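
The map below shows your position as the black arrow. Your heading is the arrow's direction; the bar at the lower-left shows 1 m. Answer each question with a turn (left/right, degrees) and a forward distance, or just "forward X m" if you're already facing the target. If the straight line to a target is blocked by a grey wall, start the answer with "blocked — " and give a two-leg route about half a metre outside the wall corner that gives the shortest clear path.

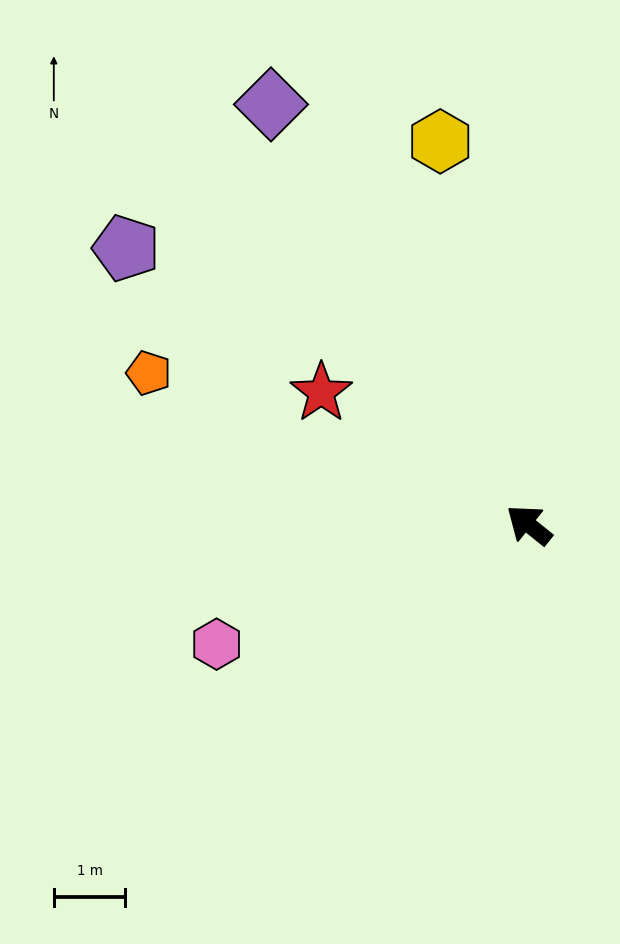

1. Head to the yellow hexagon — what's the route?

turn right 38°, forward 5.5 m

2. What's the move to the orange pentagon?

turn left 17°, forward 5.7 m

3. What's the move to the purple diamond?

turn right 20°, forward 6.9 m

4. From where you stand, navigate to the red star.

turn left 6°, forward 3.4 m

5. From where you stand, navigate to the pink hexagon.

turn left 60°, forward 4.7 m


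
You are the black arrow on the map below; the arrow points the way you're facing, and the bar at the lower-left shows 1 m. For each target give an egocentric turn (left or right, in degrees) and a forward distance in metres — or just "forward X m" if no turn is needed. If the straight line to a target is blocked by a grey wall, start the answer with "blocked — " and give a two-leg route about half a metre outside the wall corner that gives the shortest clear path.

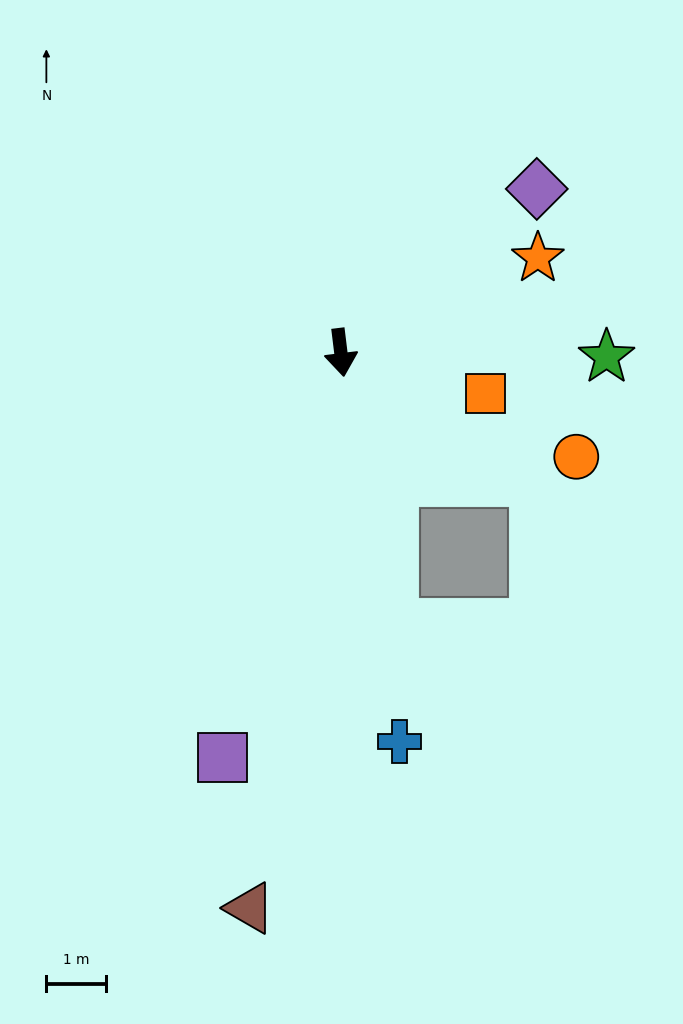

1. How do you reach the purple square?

turn right 23°, forward 7.1 m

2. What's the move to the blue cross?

forward 6.6 m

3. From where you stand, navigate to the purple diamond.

turn left 123°, forward 4.3 m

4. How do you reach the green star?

turn left 82°, forward 4.5 m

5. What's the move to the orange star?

turn left 109°, forward 3.7 m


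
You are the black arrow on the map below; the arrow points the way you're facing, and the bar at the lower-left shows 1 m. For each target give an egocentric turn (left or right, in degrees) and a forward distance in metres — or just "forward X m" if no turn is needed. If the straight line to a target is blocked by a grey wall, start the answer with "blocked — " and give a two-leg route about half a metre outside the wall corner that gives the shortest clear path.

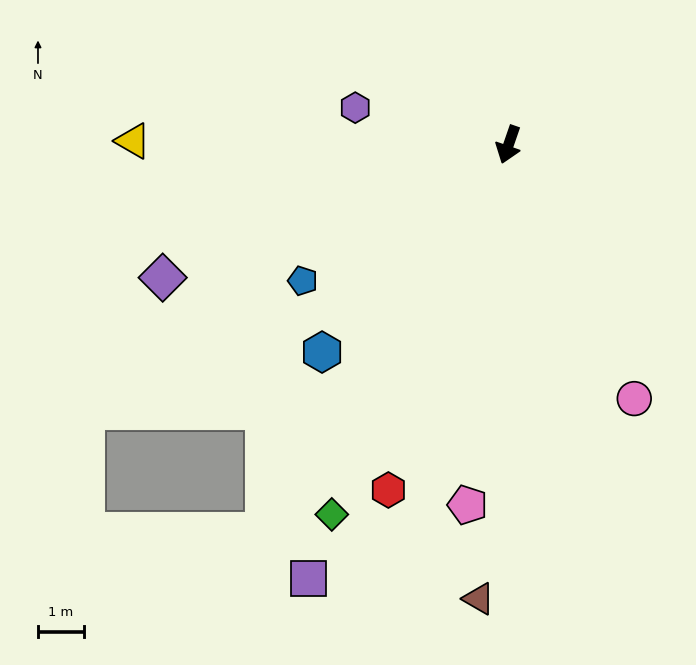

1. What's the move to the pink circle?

turn left 45°, forward 6.2 m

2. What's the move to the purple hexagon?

turn right 84°, forward 3.4 m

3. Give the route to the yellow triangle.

turn right 71°, forward 8.2 m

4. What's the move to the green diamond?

turn right 6°, forward 8.9 m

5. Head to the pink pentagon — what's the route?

turn left 13°, forward 7.9 m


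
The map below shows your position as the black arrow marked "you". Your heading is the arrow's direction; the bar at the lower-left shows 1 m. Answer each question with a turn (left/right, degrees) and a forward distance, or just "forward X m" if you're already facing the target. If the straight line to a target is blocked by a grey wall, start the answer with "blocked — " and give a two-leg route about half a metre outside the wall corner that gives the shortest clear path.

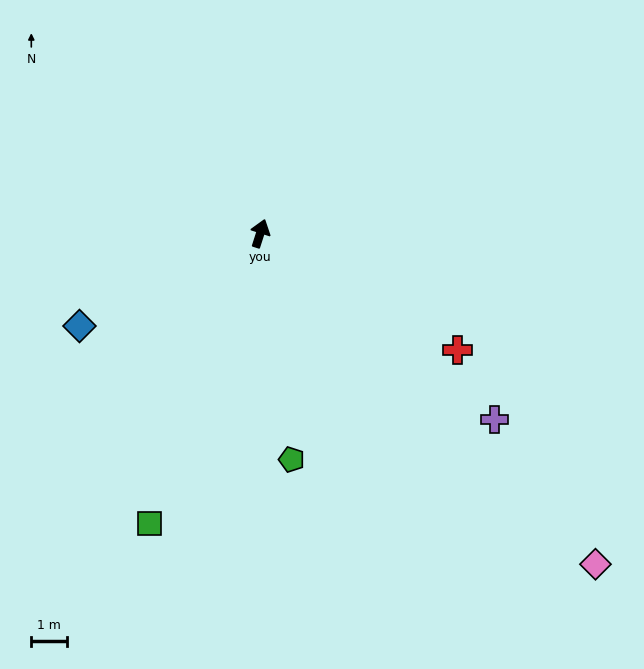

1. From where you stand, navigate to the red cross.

turn right 103°, forward 6.4 m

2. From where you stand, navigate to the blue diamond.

turn left 135°, forward 5.7 m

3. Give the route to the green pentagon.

turn right 154°, forward 6.4 m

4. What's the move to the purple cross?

turn right 111°, forward 8.4 m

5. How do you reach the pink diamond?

turn right 117°, forward 13.2 m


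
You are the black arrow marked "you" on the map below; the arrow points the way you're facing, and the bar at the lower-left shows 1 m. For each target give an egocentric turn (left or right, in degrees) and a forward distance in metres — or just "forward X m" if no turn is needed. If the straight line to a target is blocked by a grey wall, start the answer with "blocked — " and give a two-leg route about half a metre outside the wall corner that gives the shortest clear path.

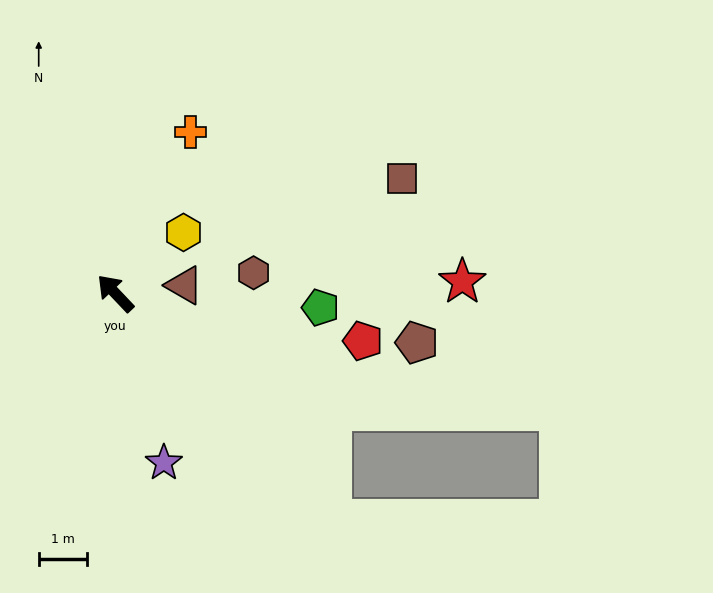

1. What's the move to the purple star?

turn left 153°, forward 3.7 m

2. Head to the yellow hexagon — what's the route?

turn right 92°, forward 1.9 m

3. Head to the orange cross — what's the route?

turn right 68°, forward 3.7 m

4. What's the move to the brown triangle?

turn right 127°, forward 1.4 m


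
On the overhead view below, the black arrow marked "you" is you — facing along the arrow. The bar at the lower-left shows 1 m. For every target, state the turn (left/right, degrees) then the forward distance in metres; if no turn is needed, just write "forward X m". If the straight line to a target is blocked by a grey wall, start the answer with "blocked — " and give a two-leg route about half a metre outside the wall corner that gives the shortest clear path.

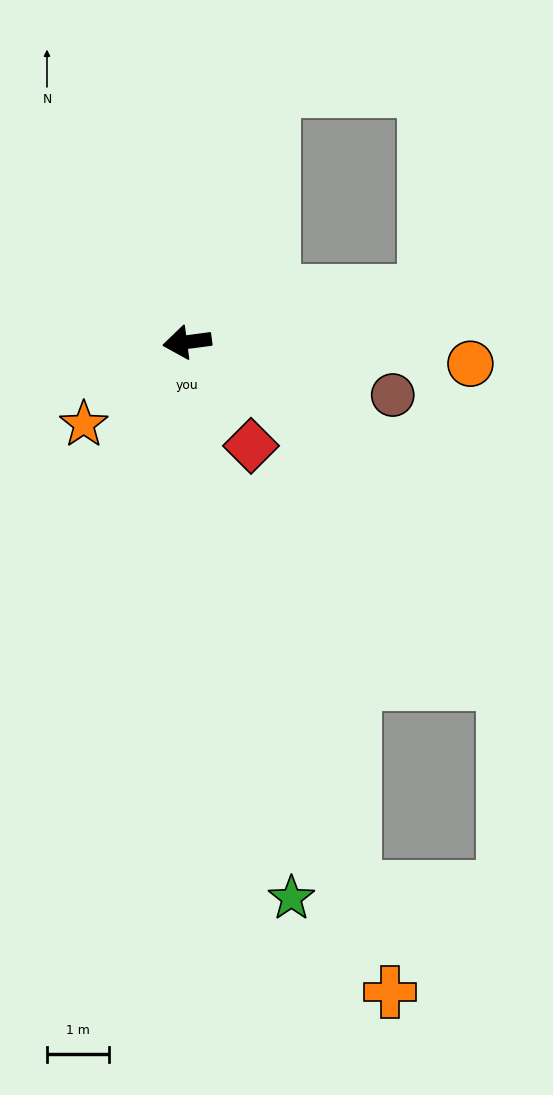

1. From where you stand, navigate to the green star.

turn left 93°, forward 9.1 m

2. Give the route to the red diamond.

turn left 114°, forward 2.0 m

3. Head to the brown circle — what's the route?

turn left 158°, forward 3.4 m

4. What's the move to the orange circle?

turn left 168°, forward 4.6 m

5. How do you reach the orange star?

turn left 31°, forward 2.1 m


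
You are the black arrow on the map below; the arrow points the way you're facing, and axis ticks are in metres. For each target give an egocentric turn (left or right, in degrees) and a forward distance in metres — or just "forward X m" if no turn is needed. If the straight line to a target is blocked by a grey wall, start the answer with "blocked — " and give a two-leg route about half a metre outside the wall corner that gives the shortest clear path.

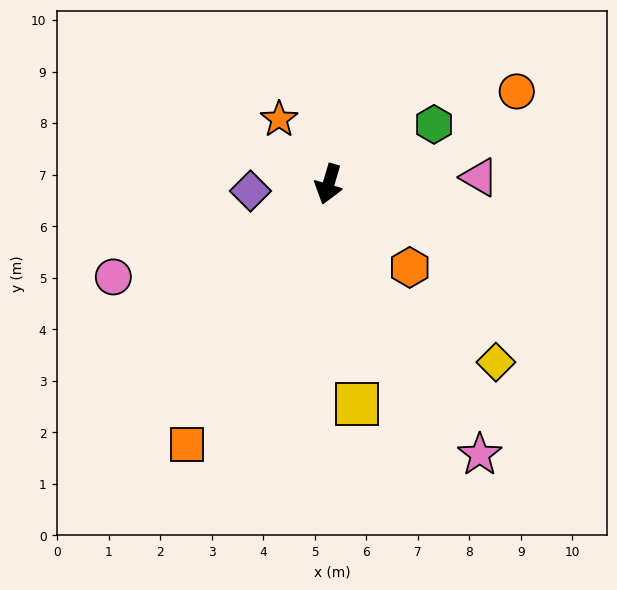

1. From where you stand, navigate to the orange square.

turn right 12°, forward 5.8 m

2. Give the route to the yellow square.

turn left 24°, forward 4.3 m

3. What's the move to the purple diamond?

turn right 69°, forward 1.5 m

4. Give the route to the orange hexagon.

turn left 61°, forward 2.3 m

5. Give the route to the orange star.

turn right 126°, forward 1.6 m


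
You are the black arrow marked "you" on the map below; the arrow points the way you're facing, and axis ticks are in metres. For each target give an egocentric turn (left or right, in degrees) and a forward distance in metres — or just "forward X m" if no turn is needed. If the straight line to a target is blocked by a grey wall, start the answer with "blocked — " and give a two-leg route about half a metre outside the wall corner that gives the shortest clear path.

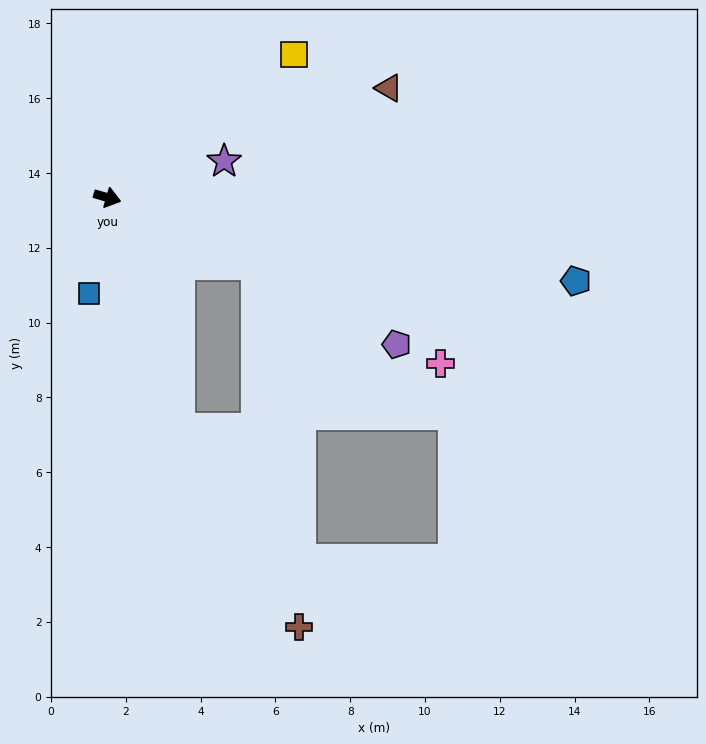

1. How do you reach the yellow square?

turn left 54°, forward 6.3 m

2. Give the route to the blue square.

turn right 85°, forward 2.6 m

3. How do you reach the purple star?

turn left 33°, forward 3.3 m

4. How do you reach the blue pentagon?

turn left 6°, forward 12.7 m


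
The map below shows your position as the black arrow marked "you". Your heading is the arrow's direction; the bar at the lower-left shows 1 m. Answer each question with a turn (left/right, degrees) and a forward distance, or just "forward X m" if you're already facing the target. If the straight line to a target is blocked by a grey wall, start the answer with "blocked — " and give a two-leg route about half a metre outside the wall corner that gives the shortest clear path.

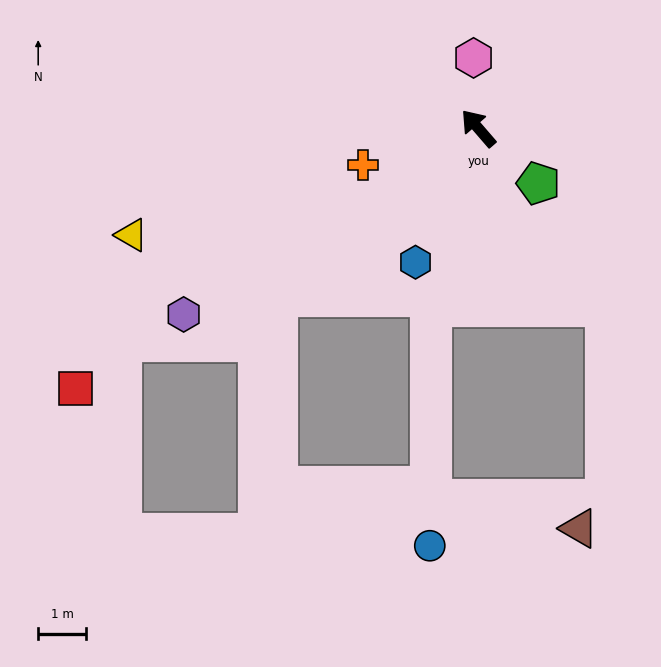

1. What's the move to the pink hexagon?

turn right 37°, forward 1.5 m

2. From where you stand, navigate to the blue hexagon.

turn left 114°, forward 3.1 m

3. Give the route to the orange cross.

turn left 67°, forward 2.5 m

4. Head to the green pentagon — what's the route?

turn right 173°, forward 1.7 m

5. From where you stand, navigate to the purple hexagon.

turn left 81°, forward 7.3 m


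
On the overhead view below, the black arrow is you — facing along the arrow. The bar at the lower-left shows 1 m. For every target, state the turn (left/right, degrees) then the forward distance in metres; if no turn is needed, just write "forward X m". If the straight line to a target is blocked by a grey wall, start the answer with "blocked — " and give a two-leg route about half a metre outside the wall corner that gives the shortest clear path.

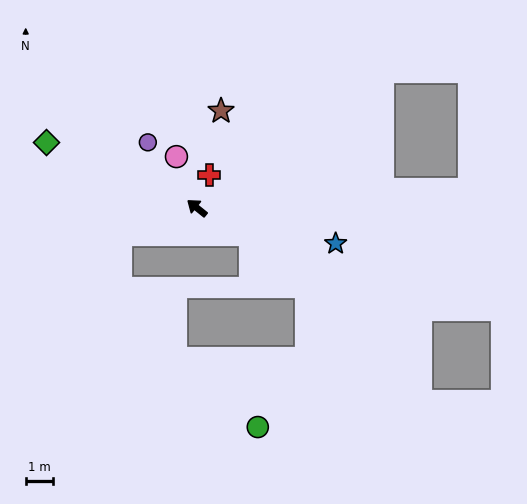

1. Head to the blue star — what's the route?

turn right 156°, forward 5.3 m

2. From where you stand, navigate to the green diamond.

turn left 15°, forward 6.0 m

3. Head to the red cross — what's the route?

turn right 72°, forward 1.3 m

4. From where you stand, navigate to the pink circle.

turn right 29°, forward 2.0 m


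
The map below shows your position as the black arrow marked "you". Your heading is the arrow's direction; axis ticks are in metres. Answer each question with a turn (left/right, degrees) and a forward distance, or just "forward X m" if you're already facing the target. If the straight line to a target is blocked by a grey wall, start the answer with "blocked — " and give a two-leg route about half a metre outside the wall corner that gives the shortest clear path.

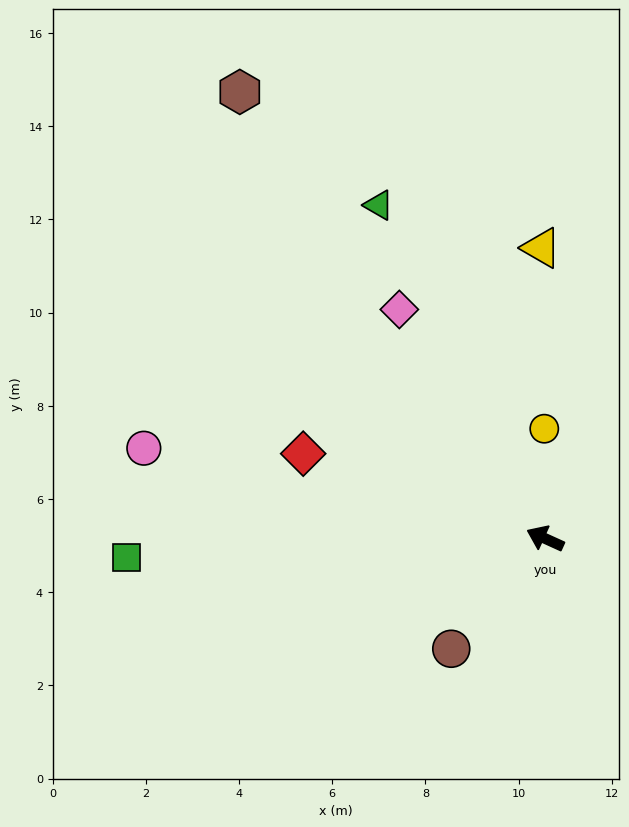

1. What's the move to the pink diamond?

turn right 33°, forward 5.8 m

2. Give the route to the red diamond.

turn left 5°, forward 5.5 m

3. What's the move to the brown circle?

turn left 74°, forward 3.1 m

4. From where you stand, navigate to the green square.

turn left 27°, forward 9.0 m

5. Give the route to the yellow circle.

turn right 65°, forward 2.4 m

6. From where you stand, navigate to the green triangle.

turn right 39°, forward 8.0 m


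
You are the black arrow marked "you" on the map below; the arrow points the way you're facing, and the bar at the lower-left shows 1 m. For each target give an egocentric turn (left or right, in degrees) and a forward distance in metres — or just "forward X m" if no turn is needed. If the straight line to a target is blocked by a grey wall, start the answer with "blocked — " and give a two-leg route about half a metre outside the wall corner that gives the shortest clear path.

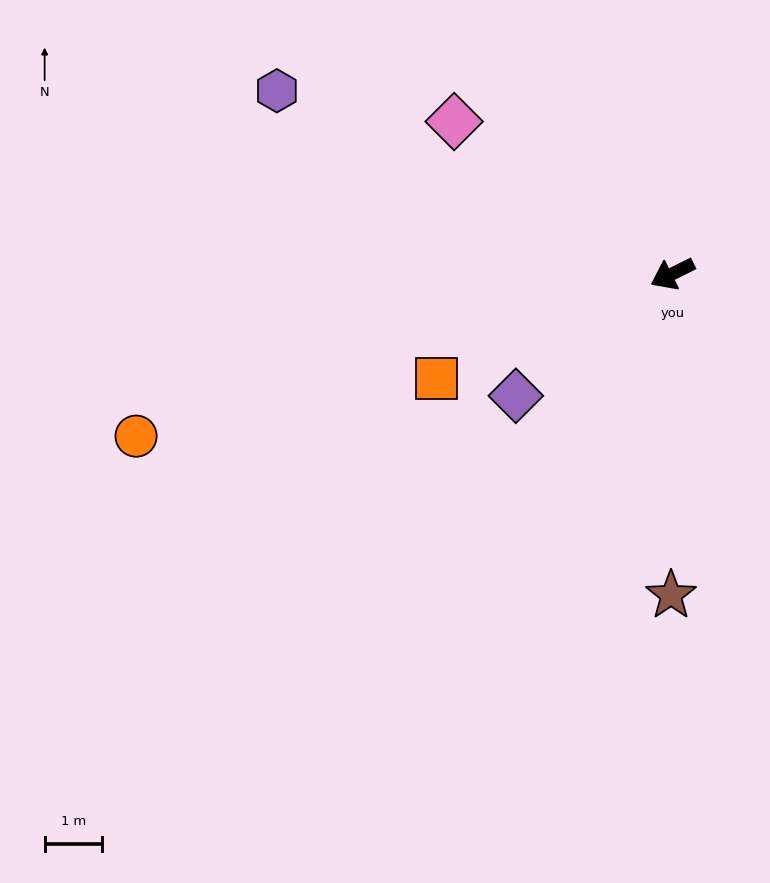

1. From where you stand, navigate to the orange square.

turn right 3°, forward 4.5 m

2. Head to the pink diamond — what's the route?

turn right 61°, forward 4.7 m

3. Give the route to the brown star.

turn left 63°, forward 5.6 m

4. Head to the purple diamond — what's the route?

turn left 11°, forward 3.5 m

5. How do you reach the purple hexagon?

turn right 51°, forward 7.6 m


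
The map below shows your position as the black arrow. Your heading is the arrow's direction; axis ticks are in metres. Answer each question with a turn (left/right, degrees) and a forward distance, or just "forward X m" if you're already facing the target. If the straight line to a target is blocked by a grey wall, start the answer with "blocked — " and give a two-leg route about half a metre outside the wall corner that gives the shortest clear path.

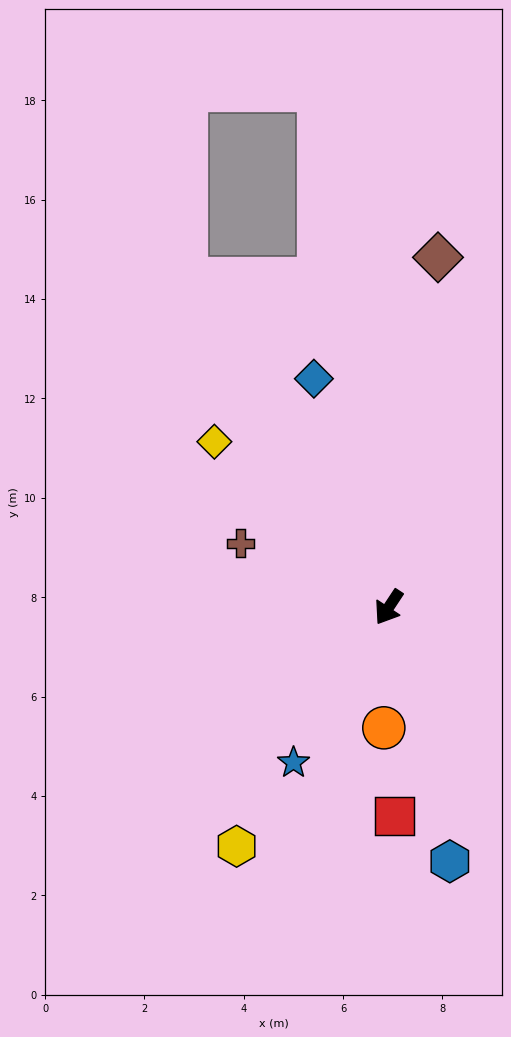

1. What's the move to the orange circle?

turn left 31°, forward 2.4 m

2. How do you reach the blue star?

forward 3.7 m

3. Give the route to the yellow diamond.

turn right 100°, forward 4.8 m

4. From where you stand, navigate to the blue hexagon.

turn left 47°, forward 5.3 m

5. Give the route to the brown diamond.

turn right 155°, forward 7.1 m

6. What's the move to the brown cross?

turn right 80°, forward 3.2 m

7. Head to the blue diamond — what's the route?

turn right 128°, forward 4.8 m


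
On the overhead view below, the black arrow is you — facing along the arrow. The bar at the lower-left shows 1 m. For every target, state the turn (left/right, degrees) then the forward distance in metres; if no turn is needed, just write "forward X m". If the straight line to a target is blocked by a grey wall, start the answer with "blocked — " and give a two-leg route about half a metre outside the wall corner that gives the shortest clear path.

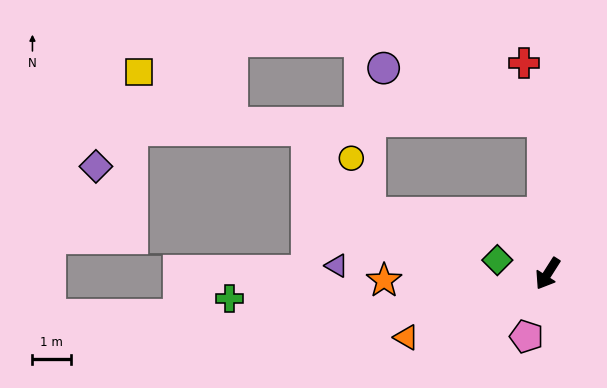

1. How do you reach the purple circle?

blocked — turn right 146°, forward 4.0 m, then turn left 70°, forward 4.4 m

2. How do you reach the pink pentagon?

turn left 14°, forward 1.7 m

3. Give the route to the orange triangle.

turn right 33°, forward 4.1 m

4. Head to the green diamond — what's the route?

turn right 73°, forward 1.4 m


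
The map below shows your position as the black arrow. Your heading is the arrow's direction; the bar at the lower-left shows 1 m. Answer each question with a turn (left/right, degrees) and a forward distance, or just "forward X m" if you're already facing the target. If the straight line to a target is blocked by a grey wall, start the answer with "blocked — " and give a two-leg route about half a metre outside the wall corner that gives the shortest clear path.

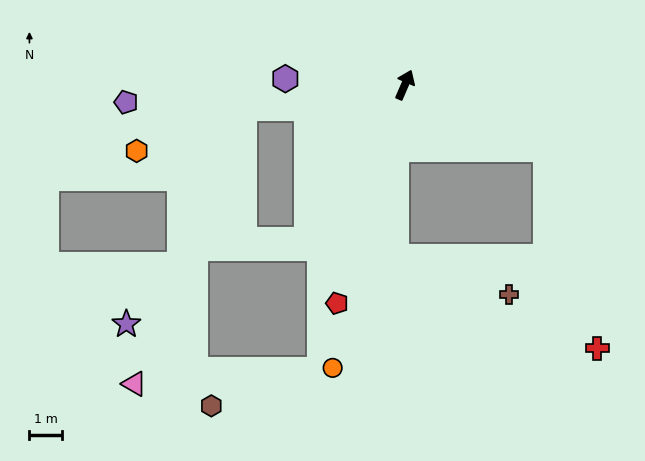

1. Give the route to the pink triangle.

blocked — turn left 121°, forward 5.0 m, then turn left 61°, forward 9.2 m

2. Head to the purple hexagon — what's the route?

turn left 110°, forward 3.7 m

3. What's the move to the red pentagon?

turn right 174°, forward 7.0 m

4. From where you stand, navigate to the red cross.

blocked — turn right 91°, forward 4.8 m, then turn right 51°, forward 6.3 m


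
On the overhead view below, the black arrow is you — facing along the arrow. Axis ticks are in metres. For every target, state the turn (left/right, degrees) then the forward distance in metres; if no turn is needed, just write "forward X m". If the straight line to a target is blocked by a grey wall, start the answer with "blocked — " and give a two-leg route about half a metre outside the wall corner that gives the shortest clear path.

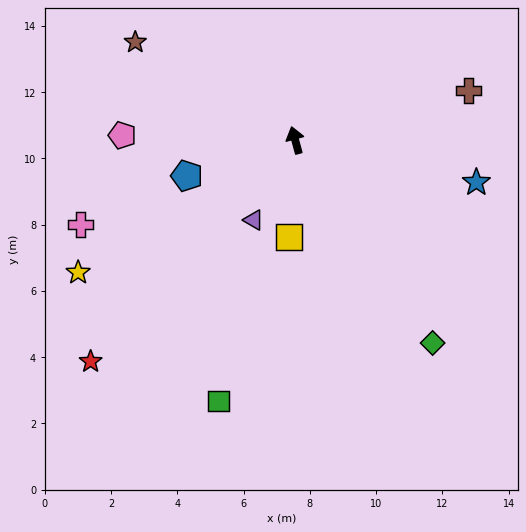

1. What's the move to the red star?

turn left 122°, forward 9.1 m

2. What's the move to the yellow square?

turn left 161°, forward 2.9 m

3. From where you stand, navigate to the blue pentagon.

turn left 93°, forward 3.4 m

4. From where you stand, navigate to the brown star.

turn left 43°, forward 5.7 m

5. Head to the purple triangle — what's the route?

turn left 137°, forward 2.7 m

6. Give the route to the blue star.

turn right 118°, forward 5.6 m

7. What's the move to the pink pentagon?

turn left 73°, forward 5.2 m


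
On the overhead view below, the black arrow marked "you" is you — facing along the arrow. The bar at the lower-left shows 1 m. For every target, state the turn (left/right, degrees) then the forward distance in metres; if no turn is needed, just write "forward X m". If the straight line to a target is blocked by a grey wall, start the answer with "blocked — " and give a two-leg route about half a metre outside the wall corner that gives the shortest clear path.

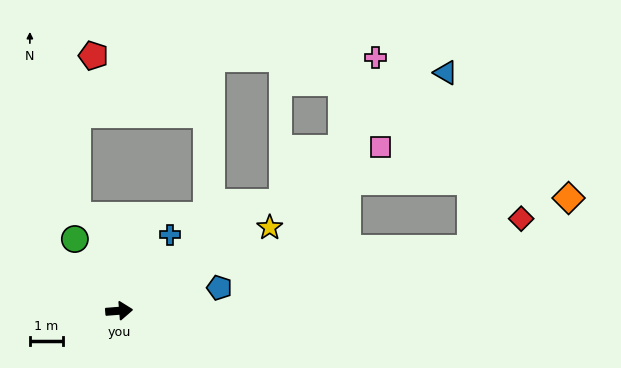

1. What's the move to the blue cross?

turn left 52°, forward 2.8 m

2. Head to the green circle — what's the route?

turn left 117°, forward 2.6 m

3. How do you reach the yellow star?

turn left 24°, forward 5.2 m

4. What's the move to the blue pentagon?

turn left 8°, forward 3.1 m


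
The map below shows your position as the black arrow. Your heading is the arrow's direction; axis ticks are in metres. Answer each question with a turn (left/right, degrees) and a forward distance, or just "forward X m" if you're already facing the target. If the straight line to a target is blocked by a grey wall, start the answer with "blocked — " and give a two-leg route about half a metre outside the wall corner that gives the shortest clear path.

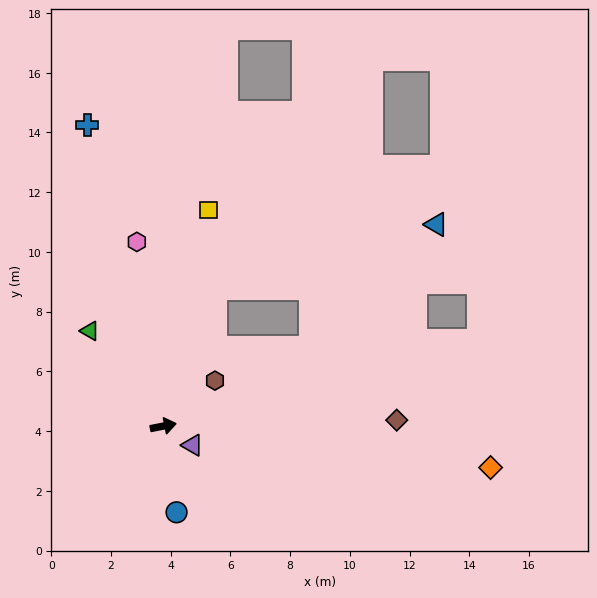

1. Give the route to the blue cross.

turn left 93°, forward 10.4 m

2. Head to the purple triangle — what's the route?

turn right 44°, forward 1.2 m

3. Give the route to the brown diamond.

turn right 10°, forward 7.8 m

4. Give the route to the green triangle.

turn left 117°, forward 4.0 m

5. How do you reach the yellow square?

turn left 67°, forward 7.4 m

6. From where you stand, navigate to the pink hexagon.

turn left 87°, forward 6.2 m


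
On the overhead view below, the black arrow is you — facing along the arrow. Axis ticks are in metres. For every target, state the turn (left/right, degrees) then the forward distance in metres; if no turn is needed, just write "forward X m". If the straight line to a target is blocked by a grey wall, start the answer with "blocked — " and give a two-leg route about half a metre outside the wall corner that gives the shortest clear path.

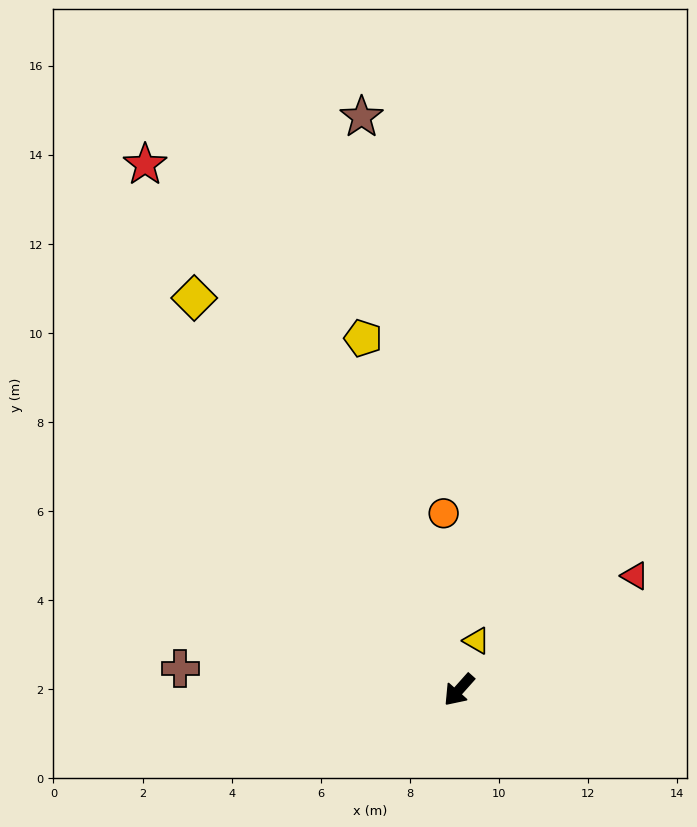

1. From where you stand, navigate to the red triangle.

turn left 165°, forward 4.7 m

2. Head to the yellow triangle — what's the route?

turn right 158°, forward 1.2 m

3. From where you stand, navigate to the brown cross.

turn right 53°, forward 6.3 m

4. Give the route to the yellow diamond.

turn right 104°, forward 10.6 m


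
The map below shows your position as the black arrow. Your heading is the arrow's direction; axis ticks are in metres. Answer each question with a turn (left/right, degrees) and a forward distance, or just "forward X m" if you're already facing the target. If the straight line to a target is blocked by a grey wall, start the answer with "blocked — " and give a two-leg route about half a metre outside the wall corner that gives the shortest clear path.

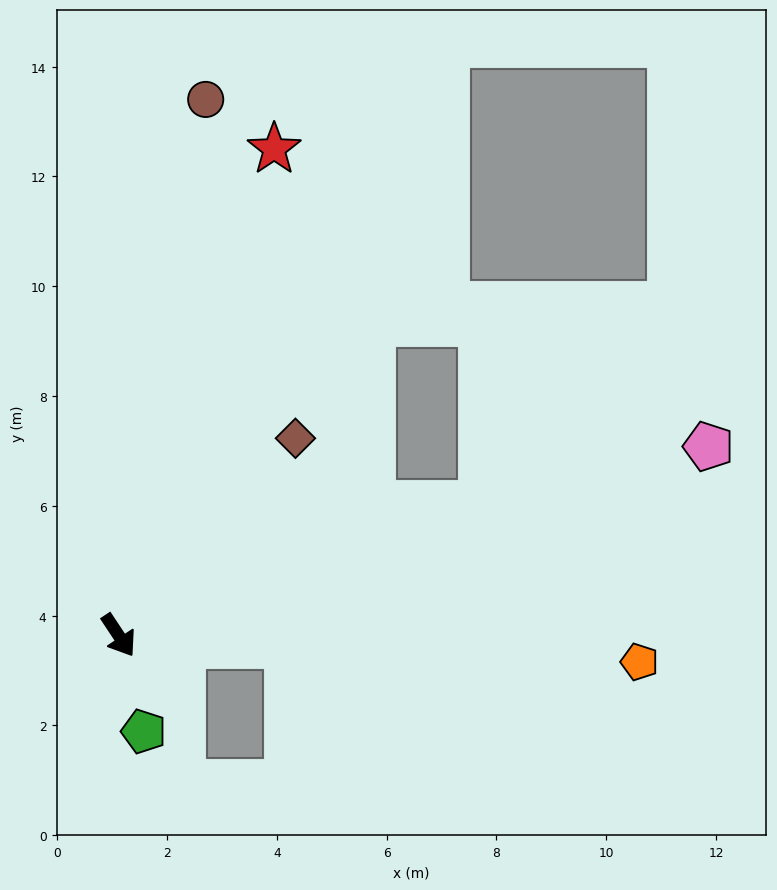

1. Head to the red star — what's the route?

turn left 129°, forward 9.3 m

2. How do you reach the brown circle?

turn left 137°, forward 9.9 m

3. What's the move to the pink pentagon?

turn left 74°, forward 11.3 m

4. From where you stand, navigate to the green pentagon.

turn right 19°, forward 1.8 m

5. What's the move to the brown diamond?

turn left 105°, forward 4.8 m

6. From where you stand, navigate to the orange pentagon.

turn left 54°, forward 9.5 m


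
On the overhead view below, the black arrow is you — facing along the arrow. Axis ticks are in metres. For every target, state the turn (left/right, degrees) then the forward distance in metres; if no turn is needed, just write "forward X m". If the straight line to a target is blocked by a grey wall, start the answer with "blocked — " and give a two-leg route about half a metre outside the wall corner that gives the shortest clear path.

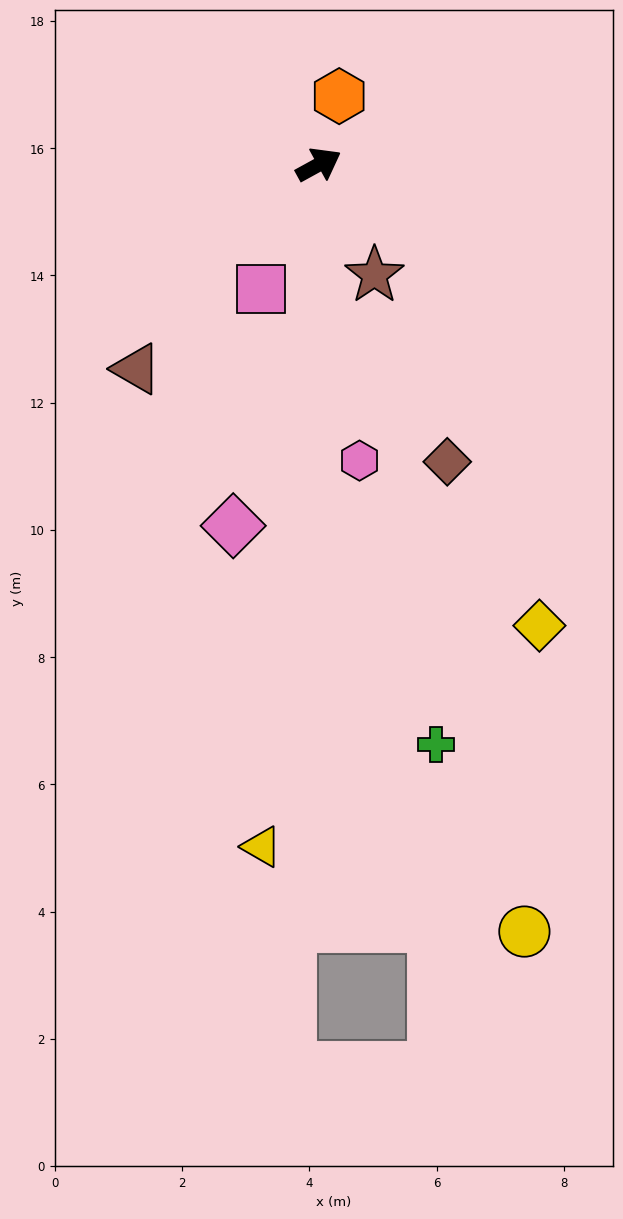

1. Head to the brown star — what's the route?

turn right 92°, forward 1.9 m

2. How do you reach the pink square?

turn right 144°, forward 2.2 m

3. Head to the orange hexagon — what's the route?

turn left 45°, forward 1.1 m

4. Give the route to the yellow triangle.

turn right 124°, forward 10.8 m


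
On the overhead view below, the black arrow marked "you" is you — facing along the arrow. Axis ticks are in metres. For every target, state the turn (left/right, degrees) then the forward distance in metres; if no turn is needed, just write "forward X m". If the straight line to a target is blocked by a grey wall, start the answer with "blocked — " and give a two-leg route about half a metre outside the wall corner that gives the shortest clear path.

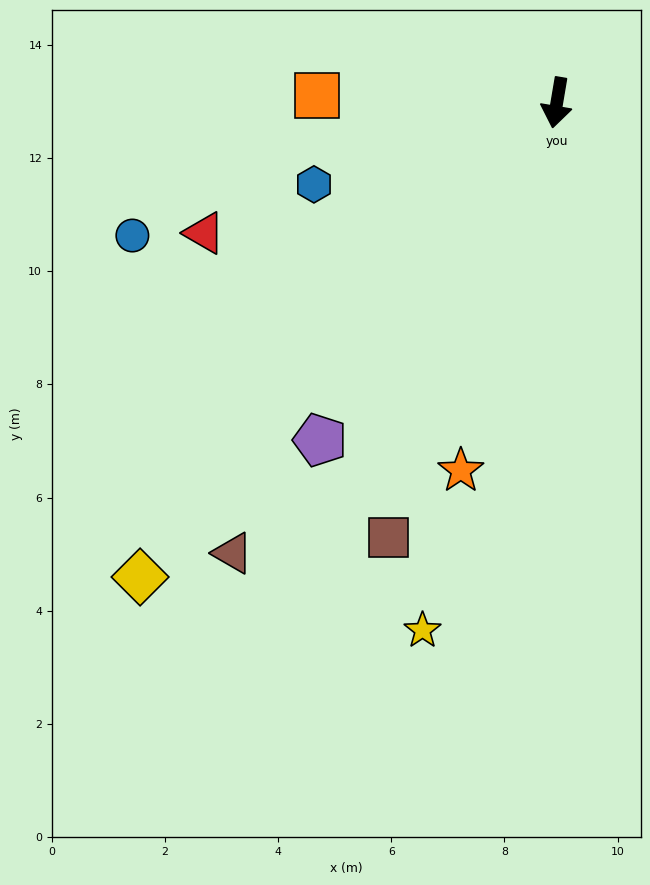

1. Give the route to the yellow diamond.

turn right 32°, forward 11.2 m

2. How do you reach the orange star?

turn right 5°, forward 6.7 m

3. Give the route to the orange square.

turn right 82°, forward 4.2 m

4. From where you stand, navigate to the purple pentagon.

turn right 25°, forward 7.3 m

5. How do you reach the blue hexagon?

turn right 62°, forward 4.5 m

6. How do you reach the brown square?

turn right 12°, forward 8.2 m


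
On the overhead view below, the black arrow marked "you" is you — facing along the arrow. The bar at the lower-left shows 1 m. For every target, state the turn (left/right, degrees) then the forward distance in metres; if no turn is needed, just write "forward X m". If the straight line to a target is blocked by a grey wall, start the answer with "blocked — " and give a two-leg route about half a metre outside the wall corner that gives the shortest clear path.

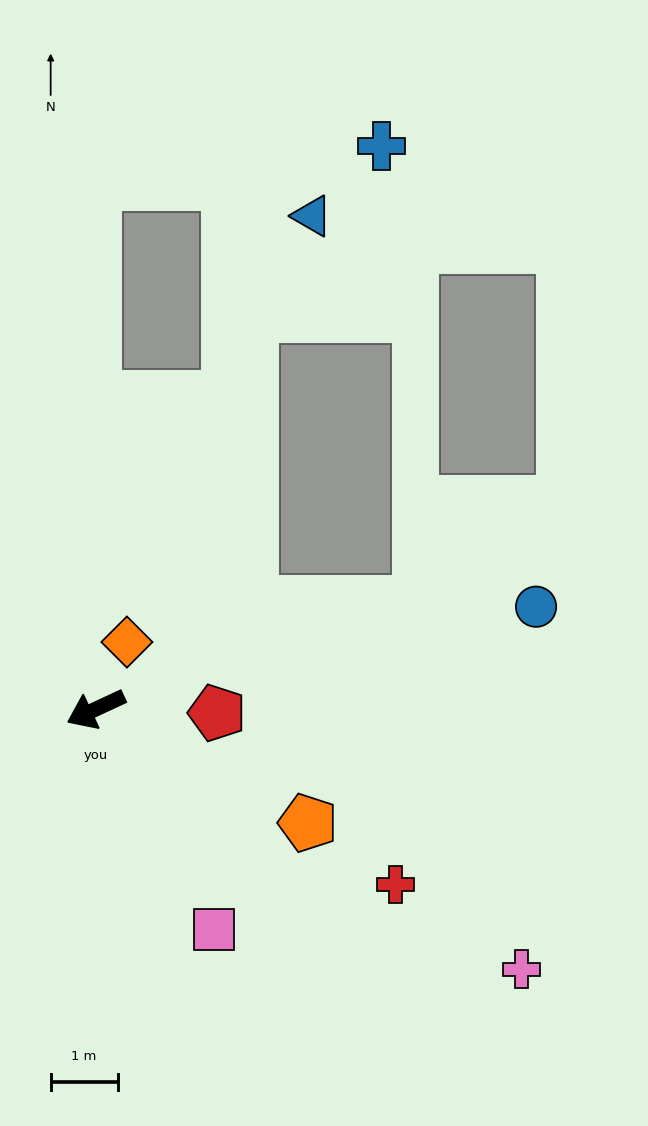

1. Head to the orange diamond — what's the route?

turn right 140°, forward 1.1 m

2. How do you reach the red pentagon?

turn left 153°, forward 1.8 m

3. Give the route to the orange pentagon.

turn left 127°, forward 3.6 m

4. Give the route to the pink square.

turn left 93°, forward 3.7 m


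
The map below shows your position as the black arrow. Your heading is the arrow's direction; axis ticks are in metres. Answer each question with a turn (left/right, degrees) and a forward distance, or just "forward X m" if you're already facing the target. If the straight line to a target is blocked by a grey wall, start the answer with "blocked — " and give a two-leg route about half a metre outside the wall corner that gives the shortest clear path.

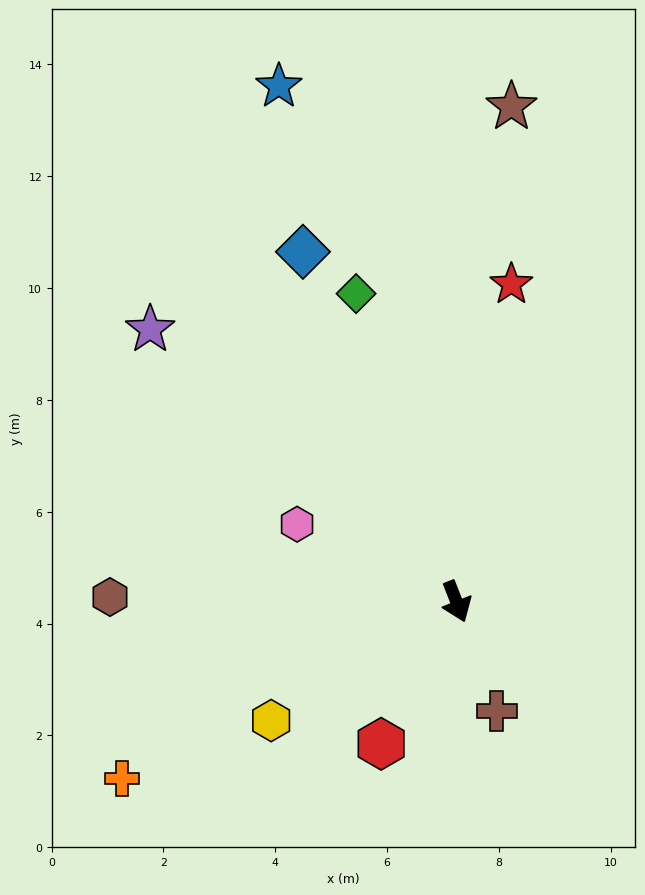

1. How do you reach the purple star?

turn right 153°, forward 7.3 m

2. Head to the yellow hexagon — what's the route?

turn right 79°, forward 3.9 m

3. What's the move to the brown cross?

forward 2.1 m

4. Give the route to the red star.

turn left 149°, forward 5.8 m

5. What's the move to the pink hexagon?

turn right 137°, forward 3.2 m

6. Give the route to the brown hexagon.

turn right 112°, forward 6.2 m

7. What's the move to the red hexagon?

turn right 49°, forward 2.9 m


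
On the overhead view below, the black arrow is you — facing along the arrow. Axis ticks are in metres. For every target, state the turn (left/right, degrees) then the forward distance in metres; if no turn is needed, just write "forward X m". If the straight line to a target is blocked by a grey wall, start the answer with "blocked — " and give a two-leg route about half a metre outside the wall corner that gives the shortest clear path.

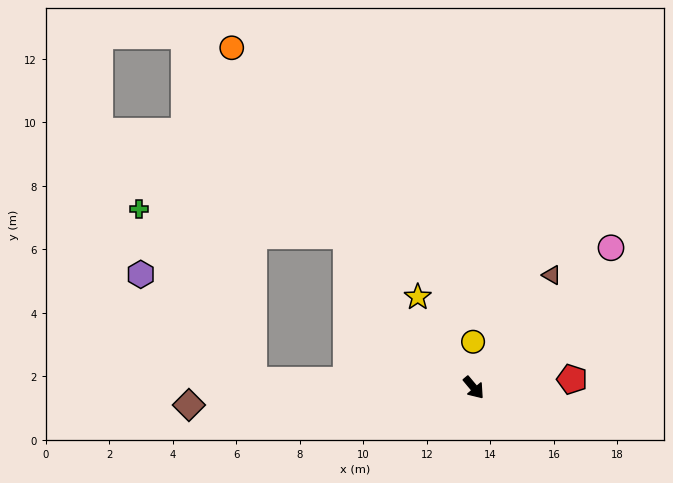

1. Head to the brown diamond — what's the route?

turn right 127°, forward 9.0 m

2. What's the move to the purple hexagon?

blocked — turn right 132°, forward 6.9 m, then turn right 41°, forward 4.9 m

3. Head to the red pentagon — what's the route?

turn left 55°, forward 3.1 m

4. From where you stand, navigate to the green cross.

blocked — turn right 132°, forward 6.9 m, then turn right 54°, forward 6.5 m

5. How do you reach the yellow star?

turn left 172°, forward 3.4 m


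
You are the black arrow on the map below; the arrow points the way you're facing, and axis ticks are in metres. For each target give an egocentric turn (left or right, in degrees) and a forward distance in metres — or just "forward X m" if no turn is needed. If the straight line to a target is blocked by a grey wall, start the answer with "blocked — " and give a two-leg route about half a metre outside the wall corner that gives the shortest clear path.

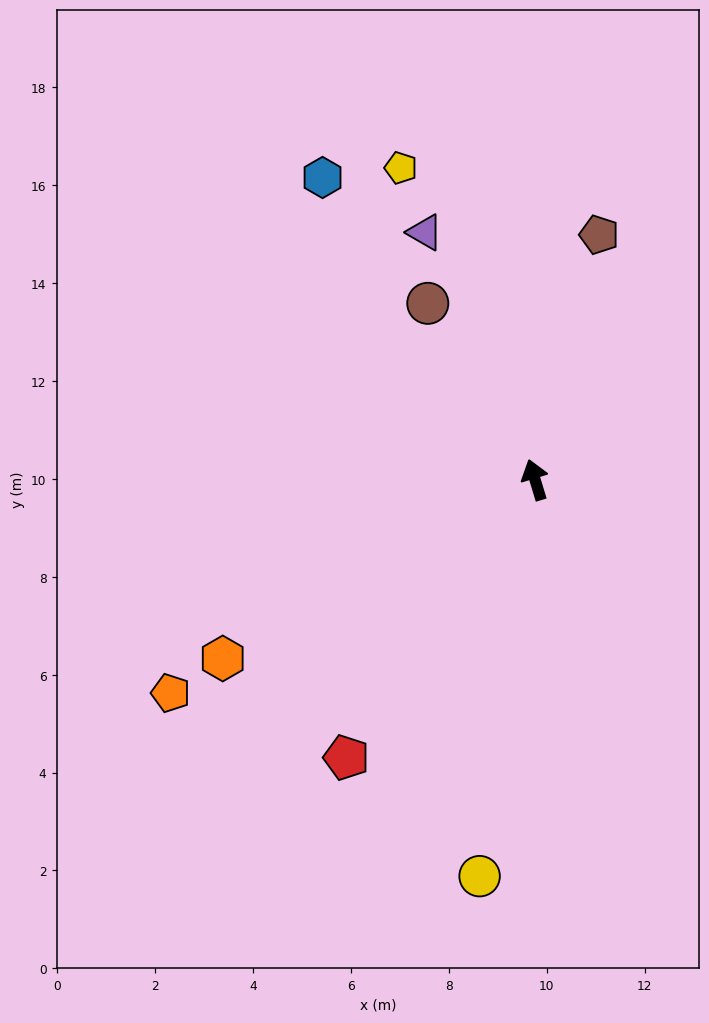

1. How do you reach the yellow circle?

turn left 155°, forward 8.2 m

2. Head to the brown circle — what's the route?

turn left 14°, forward 4.2 m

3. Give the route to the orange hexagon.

turn left 103°, forward 7.4 m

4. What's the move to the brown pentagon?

turn right 32°, forward 5.2 m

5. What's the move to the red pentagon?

turn left 129°, forward 6.9 m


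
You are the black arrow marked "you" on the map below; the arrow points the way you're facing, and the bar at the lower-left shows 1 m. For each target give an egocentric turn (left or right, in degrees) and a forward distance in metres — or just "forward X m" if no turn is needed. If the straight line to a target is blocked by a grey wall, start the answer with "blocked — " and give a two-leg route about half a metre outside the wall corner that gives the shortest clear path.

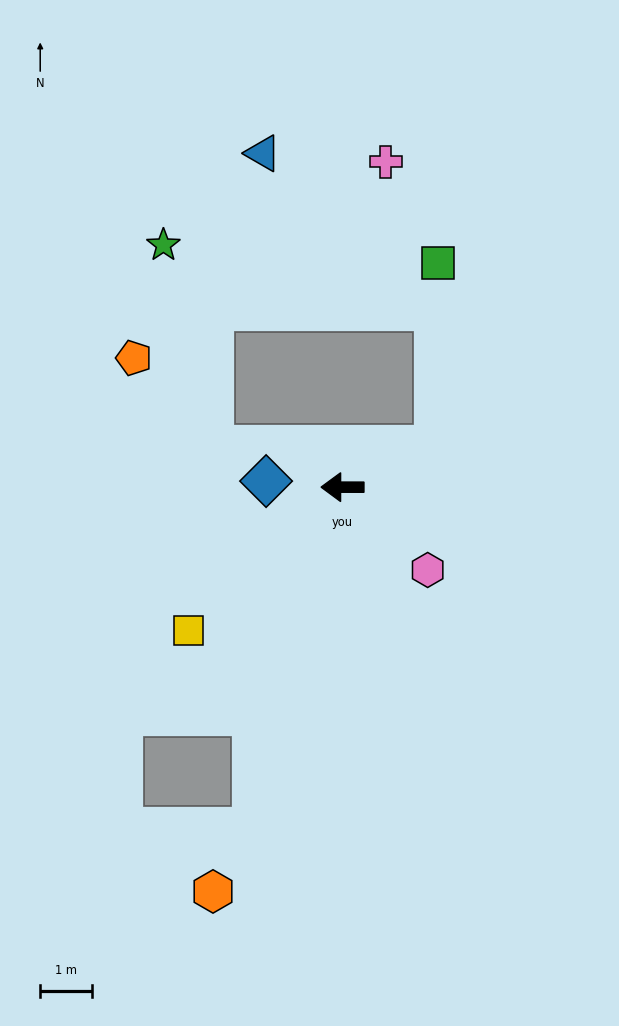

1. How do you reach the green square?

blocked — turn right 157°, forward 2.0 m, then turn left 67°, forward 3.6 m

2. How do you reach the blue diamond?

turn right 4°, forward 1.5 m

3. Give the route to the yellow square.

turn left 43°, forward 4.1 m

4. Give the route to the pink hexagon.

turn left 136°, forward 2.3 m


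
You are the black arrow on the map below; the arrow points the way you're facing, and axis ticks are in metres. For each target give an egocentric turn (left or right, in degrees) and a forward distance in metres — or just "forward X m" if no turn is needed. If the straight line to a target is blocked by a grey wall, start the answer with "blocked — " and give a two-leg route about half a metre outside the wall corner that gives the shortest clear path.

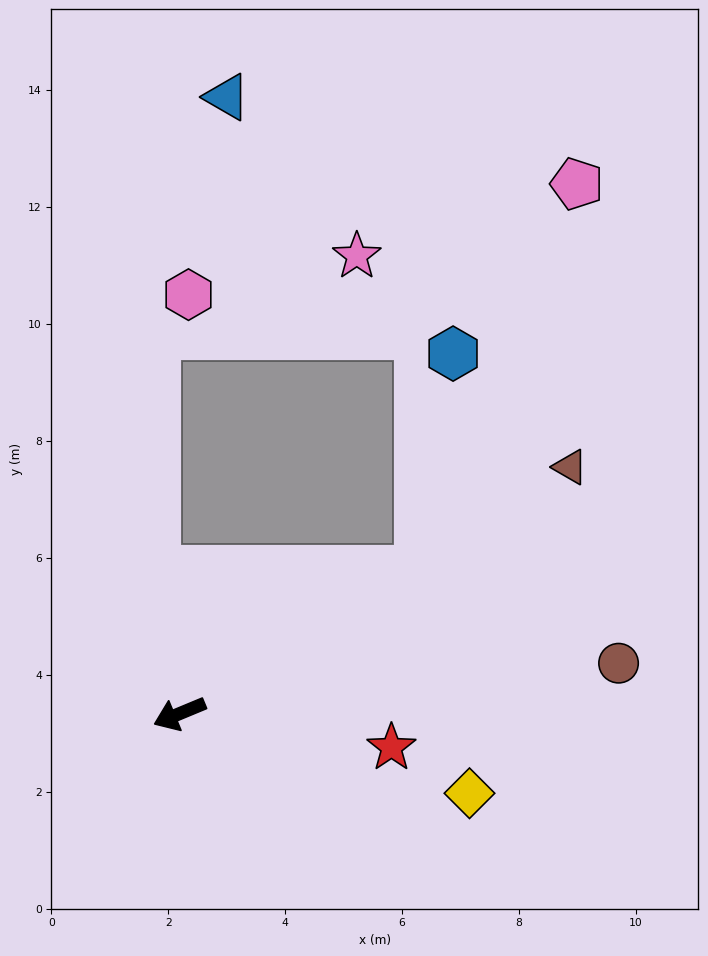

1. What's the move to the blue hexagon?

blocked — turn right 172°, forward 4.8 m, then turn left 51°, forward 3.7 m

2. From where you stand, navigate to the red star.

turn left 148°, forward 3.7 m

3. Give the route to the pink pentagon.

blocked — turn right 172°, forward 4.8 m, then turn left 37°, forward 7.1 m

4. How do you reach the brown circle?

turn left 164°, forward 7.6 m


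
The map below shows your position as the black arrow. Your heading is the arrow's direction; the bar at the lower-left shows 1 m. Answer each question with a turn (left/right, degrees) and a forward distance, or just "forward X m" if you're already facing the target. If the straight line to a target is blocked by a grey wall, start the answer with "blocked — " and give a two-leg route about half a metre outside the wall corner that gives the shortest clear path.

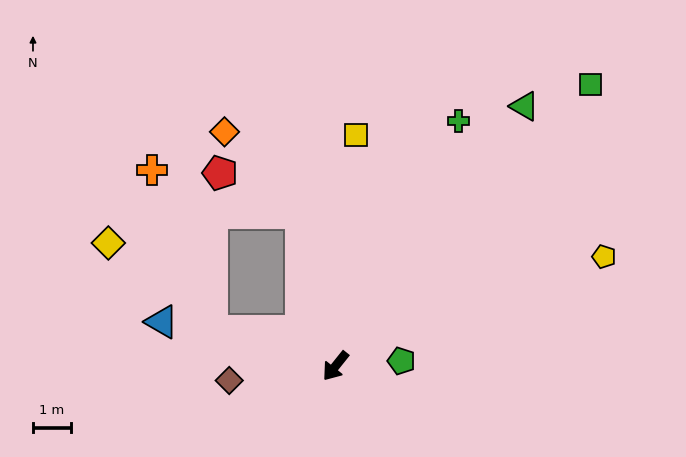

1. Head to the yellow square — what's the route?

turn right 146°, forward 6.2 m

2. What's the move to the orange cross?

blocked — turn right 67°, forward 3.4 m, then turn right 54°, forward 4.6 m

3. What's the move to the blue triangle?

turn right 66°, forward 4.8 m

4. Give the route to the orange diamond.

blocked — turn right 128°, forward 4.2 m, then turn left 30°, forward 3.0 m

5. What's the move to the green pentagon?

turn left 133°, forward 1.8 m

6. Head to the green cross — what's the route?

turn right 168°, forward 7.3 m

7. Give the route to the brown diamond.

turn right 44°, forward 2.9 m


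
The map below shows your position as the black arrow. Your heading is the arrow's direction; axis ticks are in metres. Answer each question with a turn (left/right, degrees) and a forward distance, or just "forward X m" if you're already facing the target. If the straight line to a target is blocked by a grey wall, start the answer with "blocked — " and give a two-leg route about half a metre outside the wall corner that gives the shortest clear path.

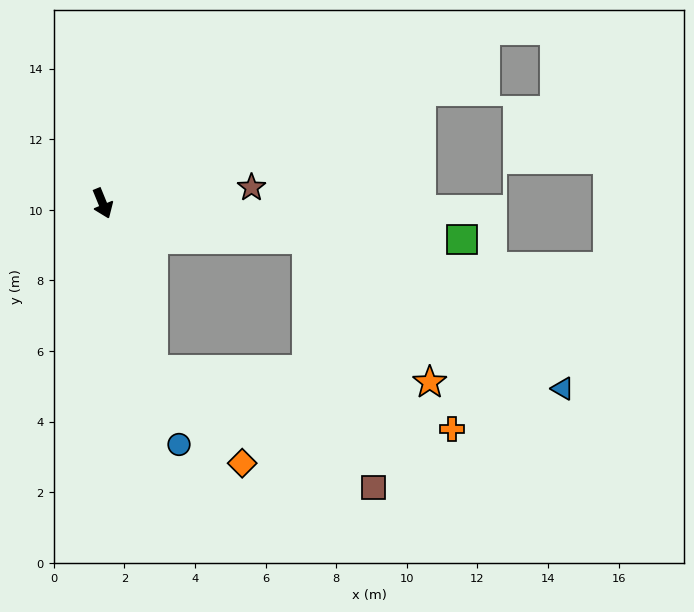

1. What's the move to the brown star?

turn left 74°, forward 4.2 m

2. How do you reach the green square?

turn left 62°, forward 10.2 m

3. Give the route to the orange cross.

blocked — turn right 5°, forward 4.9 m, then turn left 62°, forward 8.6 m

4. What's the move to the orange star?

blocked — turn left 58°, forward 5.9 m, then turn right 40°, forward 5.3 m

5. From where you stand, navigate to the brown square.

blocked — turn right 5°, forward 4.9 m, then turn left 45°, forward 7.1 m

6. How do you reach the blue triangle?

blocked — turn left 58°, forward 5.9 m, then turn right 21°, forward 8.4 m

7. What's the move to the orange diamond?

blocked — turn right 5°, forward 4.9 m, then turn left 27°, forward 3.7 m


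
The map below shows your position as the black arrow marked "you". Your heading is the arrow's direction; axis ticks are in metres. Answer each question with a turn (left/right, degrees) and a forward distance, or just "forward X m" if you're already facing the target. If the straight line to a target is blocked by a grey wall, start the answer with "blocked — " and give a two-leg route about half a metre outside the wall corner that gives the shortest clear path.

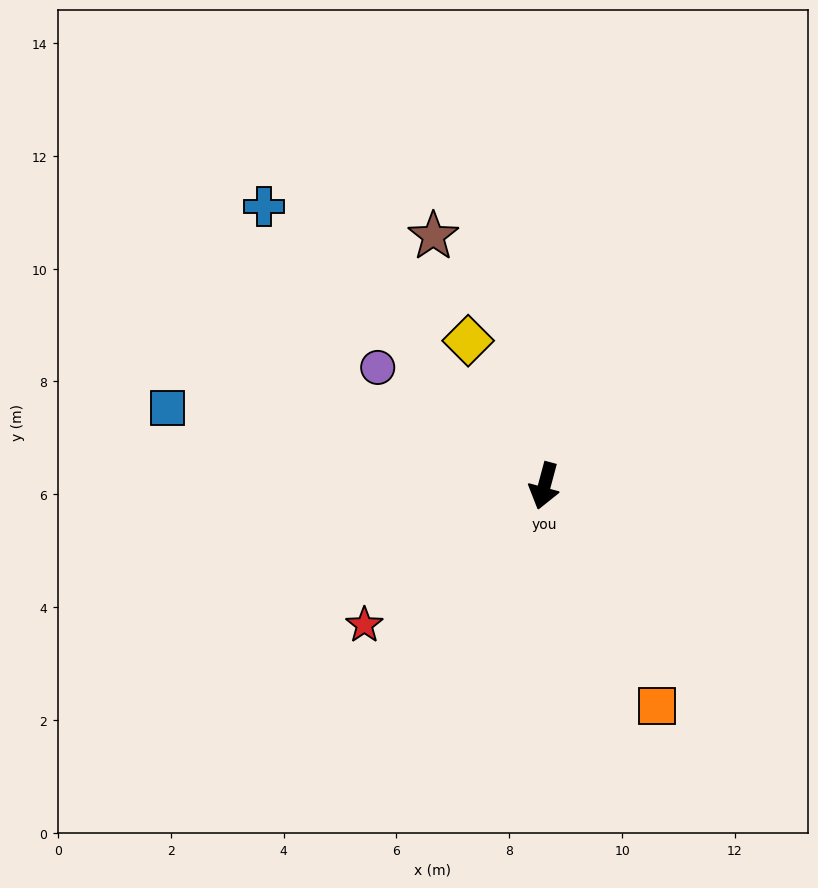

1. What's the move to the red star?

turn right 37°, forward 4.0 m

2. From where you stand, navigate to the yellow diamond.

turn right 137°, forward 2.9 m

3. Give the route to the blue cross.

turn right 120°, forward 7.0 m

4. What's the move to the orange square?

turn left 42°, forward 4.4 m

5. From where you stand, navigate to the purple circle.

turn right 110°, forward 3.6 m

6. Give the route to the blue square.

turn right 87°, forward 6.8 m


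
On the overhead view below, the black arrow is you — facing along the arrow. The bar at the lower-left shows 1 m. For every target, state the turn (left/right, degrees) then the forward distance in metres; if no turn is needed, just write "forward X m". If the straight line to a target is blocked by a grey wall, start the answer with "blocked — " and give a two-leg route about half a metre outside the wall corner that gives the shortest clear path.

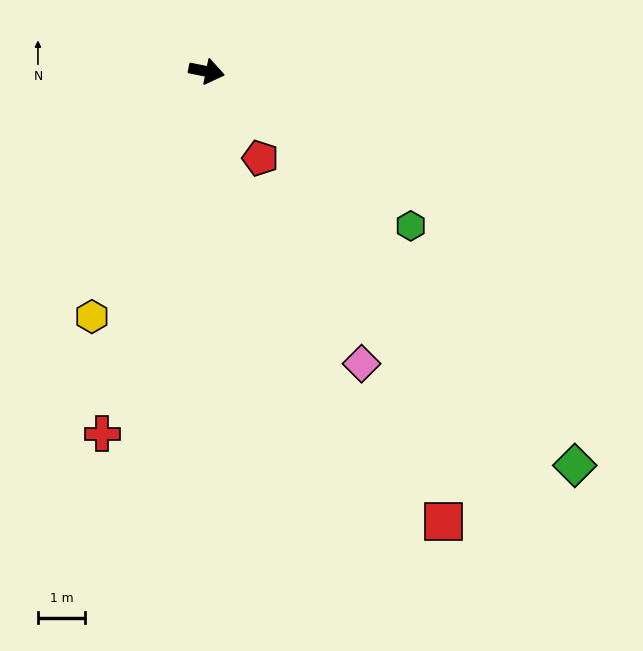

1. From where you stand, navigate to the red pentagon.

turn right 47°, forward 2.2 m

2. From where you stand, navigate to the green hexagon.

turn right 26°, forward 5.5 m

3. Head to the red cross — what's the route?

turn right 95°, forward 8.1 m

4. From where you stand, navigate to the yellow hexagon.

turn right 104°, forward 5.8 m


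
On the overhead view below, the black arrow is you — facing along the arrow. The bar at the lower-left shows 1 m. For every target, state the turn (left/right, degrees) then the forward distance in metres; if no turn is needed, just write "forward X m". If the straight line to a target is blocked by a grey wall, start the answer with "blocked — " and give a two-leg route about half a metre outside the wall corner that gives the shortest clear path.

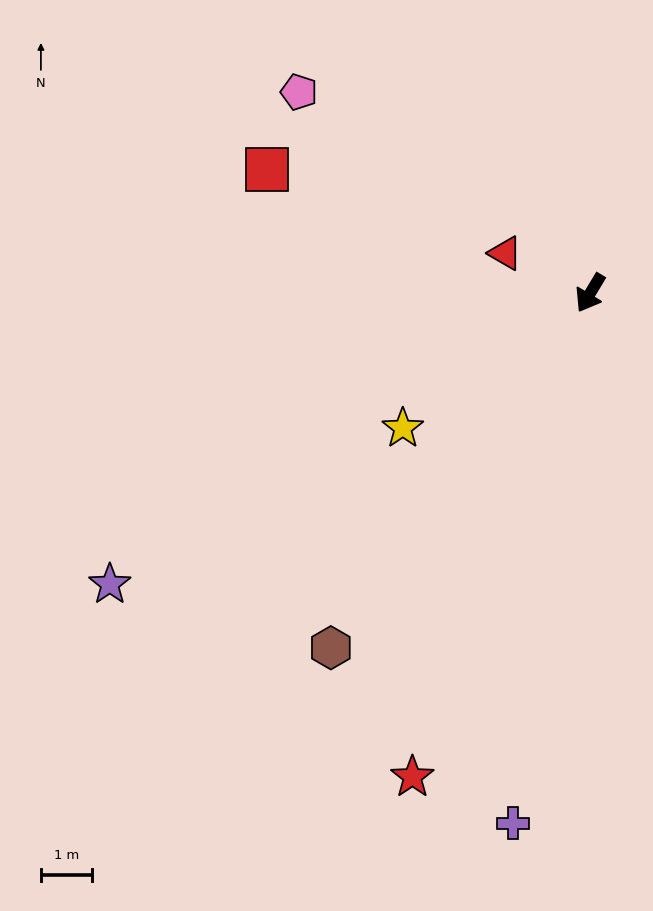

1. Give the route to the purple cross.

turn left 23°, forward 10.5 m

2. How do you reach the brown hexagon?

turn right 5°, forward 8.6 m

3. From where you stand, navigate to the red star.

turn left 11°, forward 10.1 m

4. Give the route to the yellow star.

turn right 23°, forward 4.5 m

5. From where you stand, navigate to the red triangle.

turn right 84°, forward 1.8 m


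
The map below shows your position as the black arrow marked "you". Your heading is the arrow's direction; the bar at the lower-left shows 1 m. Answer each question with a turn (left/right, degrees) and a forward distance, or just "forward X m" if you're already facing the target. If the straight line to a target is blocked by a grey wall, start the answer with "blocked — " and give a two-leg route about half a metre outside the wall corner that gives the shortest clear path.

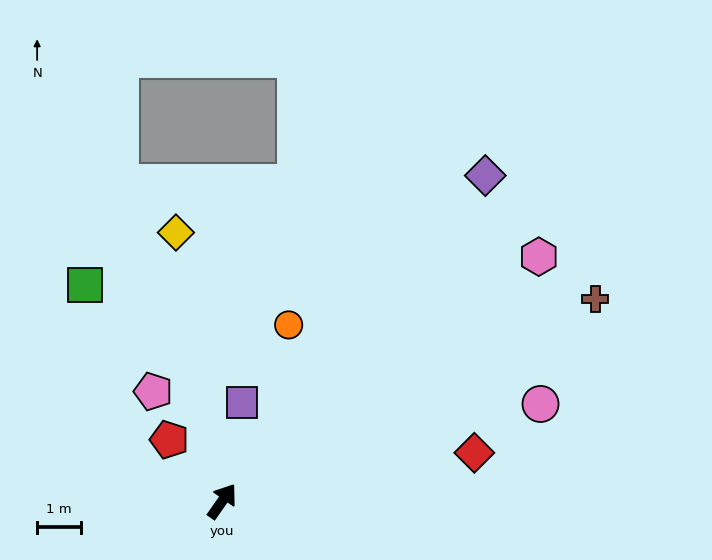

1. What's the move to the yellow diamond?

turn left 45°, forward 6.2 m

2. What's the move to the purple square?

turn left 24°, forward 2.3 m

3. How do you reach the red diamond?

turn right 44°, forward 5.8 m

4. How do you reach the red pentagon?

turn left 76°, forward 1.8 m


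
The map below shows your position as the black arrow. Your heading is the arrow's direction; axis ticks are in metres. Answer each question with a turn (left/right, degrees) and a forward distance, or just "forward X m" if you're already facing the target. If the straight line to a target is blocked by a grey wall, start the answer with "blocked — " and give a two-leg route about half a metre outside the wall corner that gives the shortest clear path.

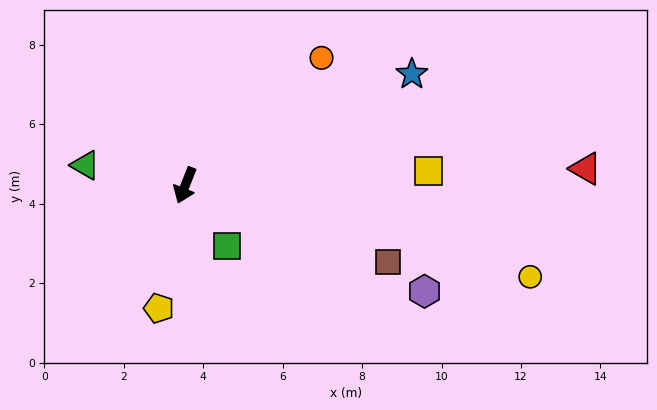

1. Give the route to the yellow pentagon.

turn left 10°, forward 3.2 m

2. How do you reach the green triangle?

turn right 80°, forward 2.6 m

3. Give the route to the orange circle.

turn left 155°, forward 4.7 m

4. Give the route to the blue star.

turn left 138°, forward 6.4 m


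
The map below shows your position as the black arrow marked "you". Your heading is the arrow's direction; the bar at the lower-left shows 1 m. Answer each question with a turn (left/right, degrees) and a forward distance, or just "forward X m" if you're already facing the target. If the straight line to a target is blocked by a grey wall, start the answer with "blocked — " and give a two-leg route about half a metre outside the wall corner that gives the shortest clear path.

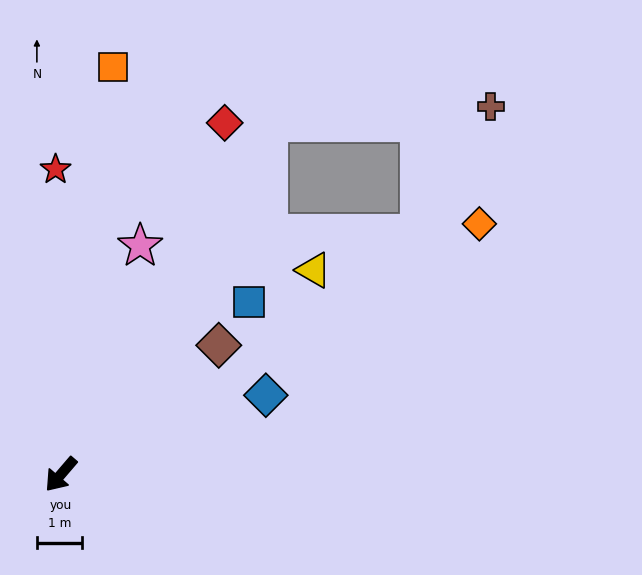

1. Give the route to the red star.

turn right 138°, forward 6.7 m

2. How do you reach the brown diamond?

turn left 170°, forward 4.5 m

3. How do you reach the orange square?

turn right 147°, forward 9.1 m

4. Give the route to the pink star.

turn right 158°, forward 5.3 m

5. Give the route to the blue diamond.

turn left 152°, forward 4.8 m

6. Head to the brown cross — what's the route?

blocked — turn right 170°, forward 9.0 m, then turn right 55°, forward 4.9 m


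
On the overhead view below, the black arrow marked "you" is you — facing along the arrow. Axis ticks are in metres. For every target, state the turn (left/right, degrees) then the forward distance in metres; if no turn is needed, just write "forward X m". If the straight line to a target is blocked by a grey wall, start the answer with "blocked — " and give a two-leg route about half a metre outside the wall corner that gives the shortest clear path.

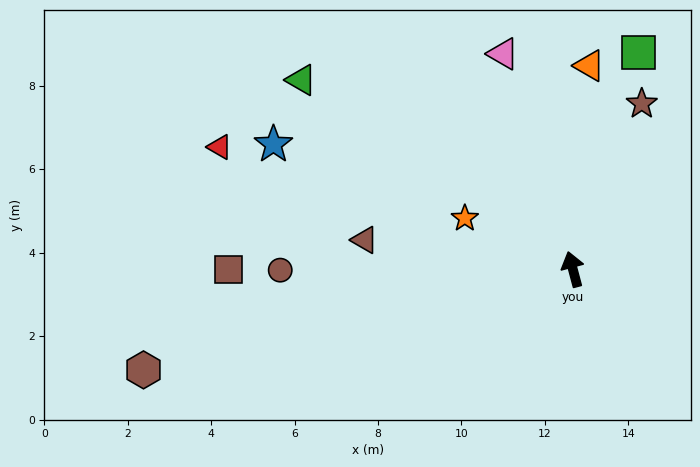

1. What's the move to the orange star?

turn left 50°, forward 2.9 m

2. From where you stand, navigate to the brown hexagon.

turn left 88°, forward 10.6 m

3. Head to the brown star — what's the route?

turn right 38°, forward 4.3 m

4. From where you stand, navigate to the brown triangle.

turn left 67°, forward 5.0 m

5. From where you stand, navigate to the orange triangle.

turn right 20°, forward 4.9 m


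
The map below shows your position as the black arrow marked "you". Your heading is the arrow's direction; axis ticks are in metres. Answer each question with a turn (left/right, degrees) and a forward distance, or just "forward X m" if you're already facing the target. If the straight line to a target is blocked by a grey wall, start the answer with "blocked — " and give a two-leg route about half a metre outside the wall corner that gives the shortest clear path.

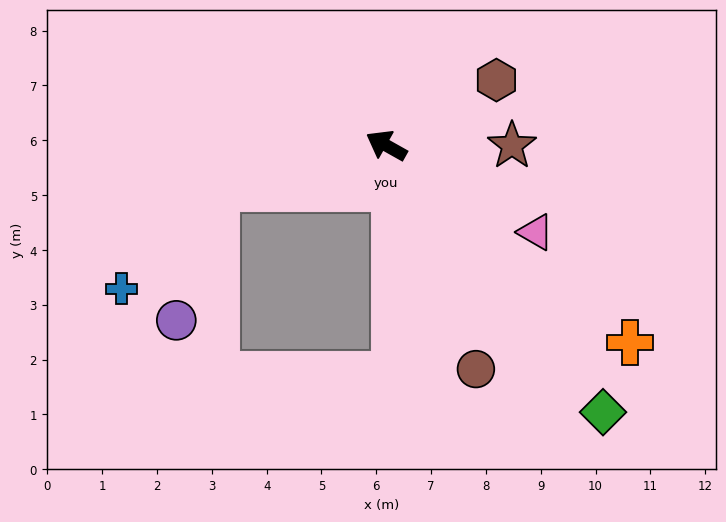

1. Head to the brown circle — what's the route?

turn left 141°, forward 4.4 m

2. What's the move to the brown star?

turn right 151°, forward 2.3 m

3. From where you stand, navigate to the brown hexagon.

turn right 120°, forward 2.3 m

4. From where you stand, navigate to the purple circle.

blocked — turn left 43°, forward 3.2 m, then turn left 59°, forward 2.5 m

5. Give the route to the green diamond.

turn left 158°, forward 6.3 m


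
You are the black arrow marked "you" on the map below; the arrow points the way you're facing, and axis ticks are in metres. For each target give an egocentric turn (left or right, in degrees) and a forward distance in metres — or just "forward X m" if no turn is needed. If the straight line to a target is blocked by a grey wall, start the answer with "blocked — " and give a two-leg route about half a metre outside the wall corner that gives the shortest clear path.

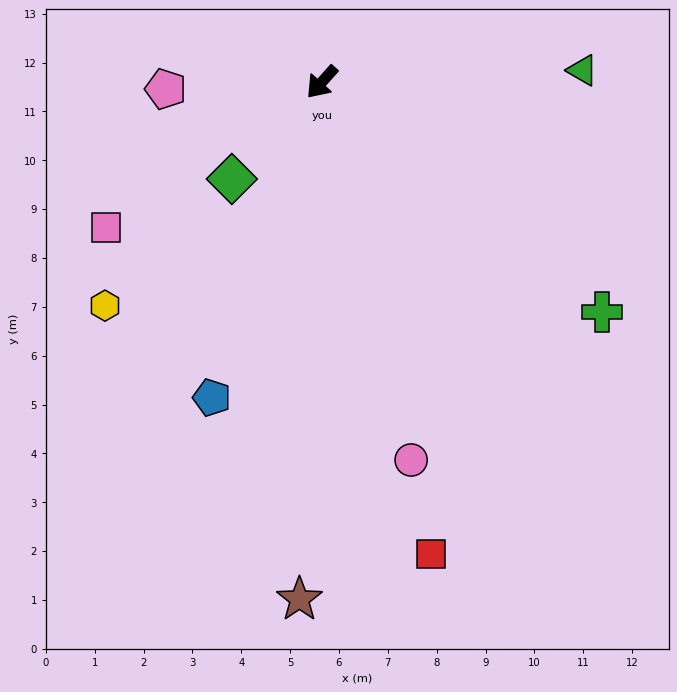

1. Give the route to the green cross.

turn left 92°, forward 7.4 m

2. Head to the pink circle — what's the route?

turn left 55°, forward 7.9 m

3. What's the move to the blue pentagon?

turn left 23°, forward 6.8 m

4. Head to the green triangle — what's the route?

turn left 134°, forward 5.3 m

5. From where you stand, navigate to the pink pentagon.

turn right 46°, forward 3.2 m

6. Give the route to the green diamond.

forward 2.7 m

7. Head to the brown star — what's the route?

turn left 39°, forward 10.6 m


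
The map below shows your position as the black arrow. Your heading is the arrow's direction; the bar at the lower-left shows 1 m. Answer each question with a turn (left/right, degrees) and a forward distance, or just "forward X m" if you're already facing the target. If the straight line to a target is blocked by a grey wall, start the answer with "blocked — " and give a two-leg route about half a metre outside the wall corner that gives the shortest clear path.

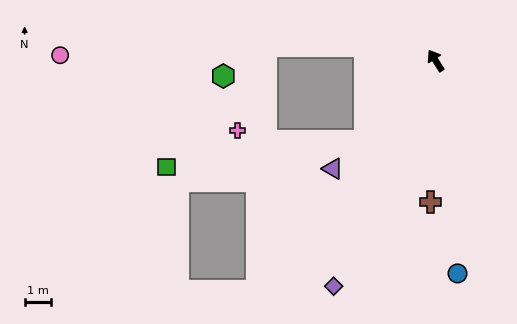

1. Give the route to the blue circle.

turn left 154°, forward 8.3 m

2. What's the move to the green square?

blocked — turn left 106°, forward 4.1 m, then turn right 41°, forward 7.7 m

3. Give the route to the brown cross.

turn left 146°, forward 5.5 m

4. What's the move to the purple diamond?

turn left 123°, forward 9.6 m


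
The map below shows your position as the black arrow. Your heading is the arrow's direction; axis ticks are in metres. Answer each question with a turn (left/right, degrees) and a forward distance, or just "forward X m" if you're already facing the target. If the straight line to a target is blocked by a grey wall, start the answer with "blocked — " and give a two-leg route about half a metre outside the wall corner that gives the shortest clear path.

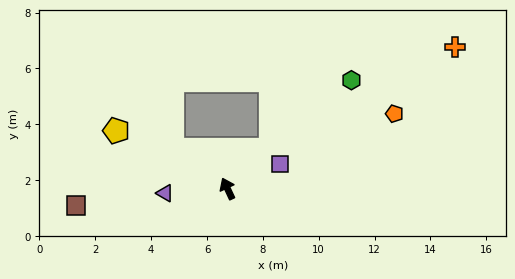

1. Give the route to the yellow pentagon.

turn left 37°, forward 4.5 m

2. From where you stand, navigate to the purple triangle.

turn left 69°, forward 2.2 m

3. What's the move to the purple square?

turn right 90°, forward 2.1 m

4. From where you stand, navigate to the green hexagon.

turn right 74°, forward 5.9 m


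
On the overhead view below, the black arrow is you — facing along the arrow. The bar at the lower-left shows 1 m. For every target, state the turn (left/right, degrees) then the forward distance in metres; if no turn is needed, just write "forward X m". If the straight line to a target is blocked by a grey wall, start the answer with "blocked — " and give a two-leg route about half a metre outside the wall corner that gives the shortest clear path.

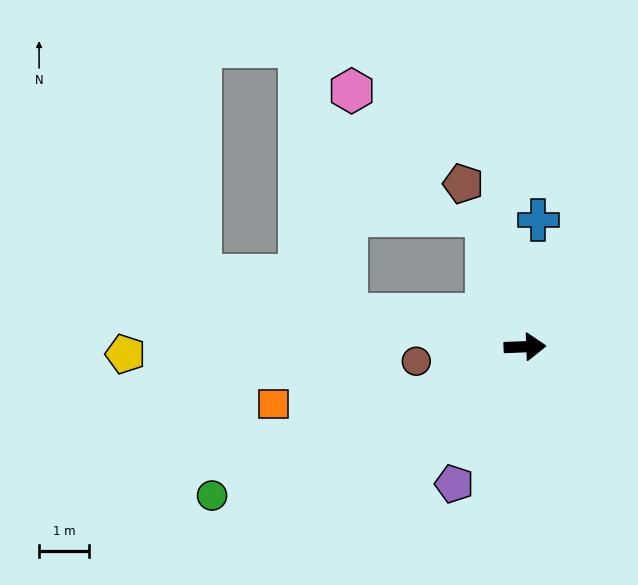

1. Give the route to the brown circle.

turn right 175°, forward 2.2 m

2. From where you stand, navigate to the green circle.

turn right 157°, forward 7.0 m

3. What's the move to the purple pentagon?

turn right 119°, forward 3.1 m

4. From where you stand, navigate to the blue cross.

turn left 82°, forward 2.6 m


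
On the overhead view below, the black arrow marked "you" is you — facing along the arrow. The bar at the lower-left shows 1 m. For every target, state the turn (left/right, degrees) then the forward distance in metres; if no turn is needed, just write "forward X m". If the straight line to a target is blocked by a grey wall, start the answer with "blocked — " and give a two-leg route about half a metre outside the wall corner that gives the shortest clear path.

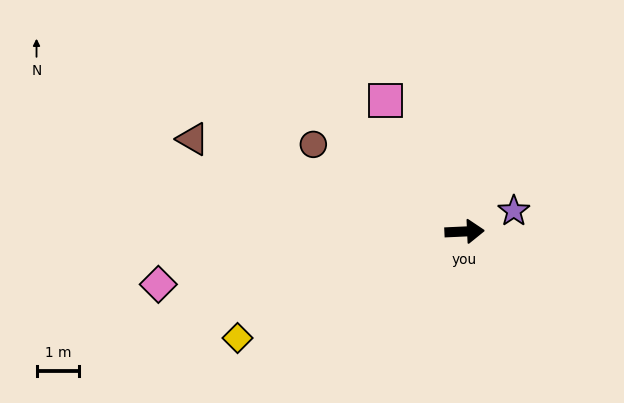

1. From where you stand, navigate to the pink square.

turn left 119°, forward 3.6 m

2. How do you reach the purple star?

turn left 20°, forward 1.3 m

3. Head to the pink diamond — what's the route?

turn right 173°, forward 7.3 m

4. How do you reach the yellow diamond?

turn right 157°, forward 5.9 m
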